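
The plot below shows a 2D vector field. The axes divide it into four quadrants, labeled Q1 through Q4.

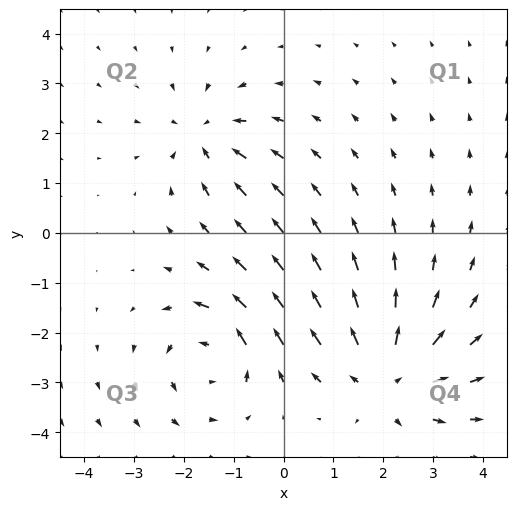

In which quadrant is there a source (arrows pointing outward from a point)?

The source sits at approximately (2.1, -2.9), which lies in quadrant Q4. The divergence there is about +4, positive as expected for a source.

Q4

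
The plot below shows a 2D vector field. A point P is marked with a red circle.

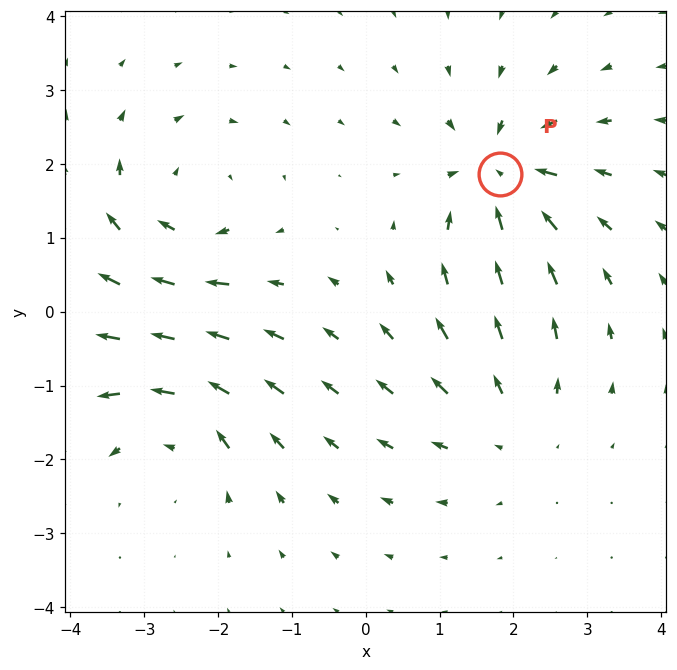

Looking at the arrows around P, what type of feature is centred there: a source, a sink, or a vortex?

At P (1.8, 1.9) the arrows converge inward. Divergence about -7, curl ≈0 — negative divergence with near-zero curl is a sink.

sink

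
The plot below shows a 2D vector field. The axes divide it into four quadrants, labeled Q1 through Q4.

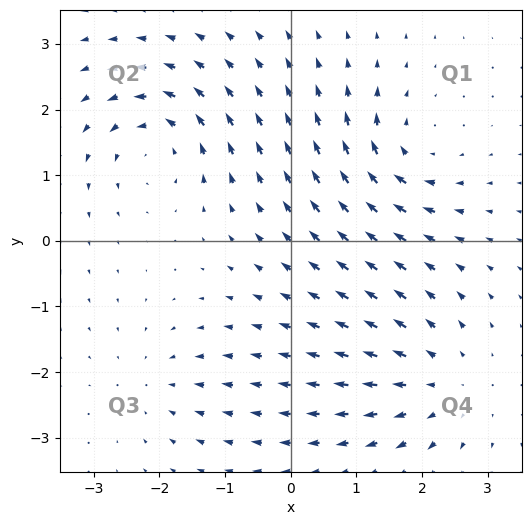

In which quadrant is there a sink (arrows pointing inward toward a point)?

Q3

The sink sits at approximately (-2.1, -2.2), which lies in quadrant Q3. The divergence there is about -3, negative as expected for a sink.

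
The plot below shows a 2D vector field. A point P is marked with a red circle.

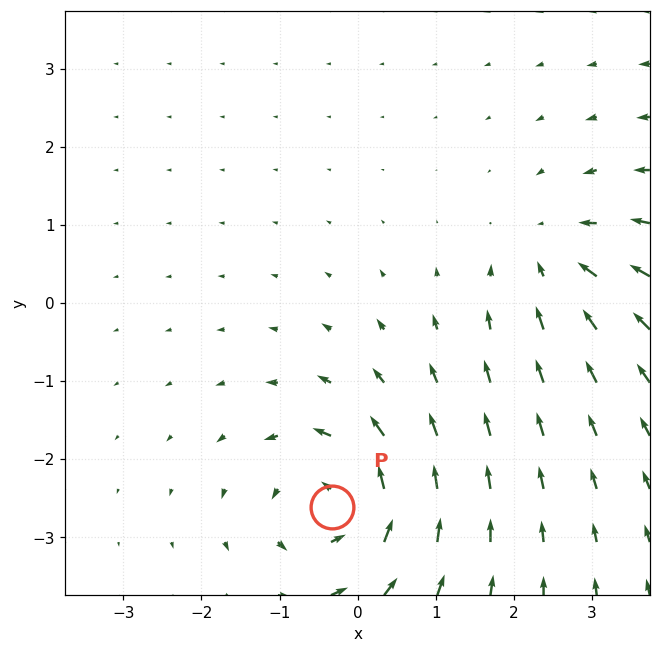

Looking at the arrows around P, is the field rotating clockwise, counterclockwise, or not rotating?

Near P at (-0.3, -2.6) the arrows circulate counterclockwise. The curl (z-component) there is about +4; positive curl means counterclockwise rotation.

counterclockwise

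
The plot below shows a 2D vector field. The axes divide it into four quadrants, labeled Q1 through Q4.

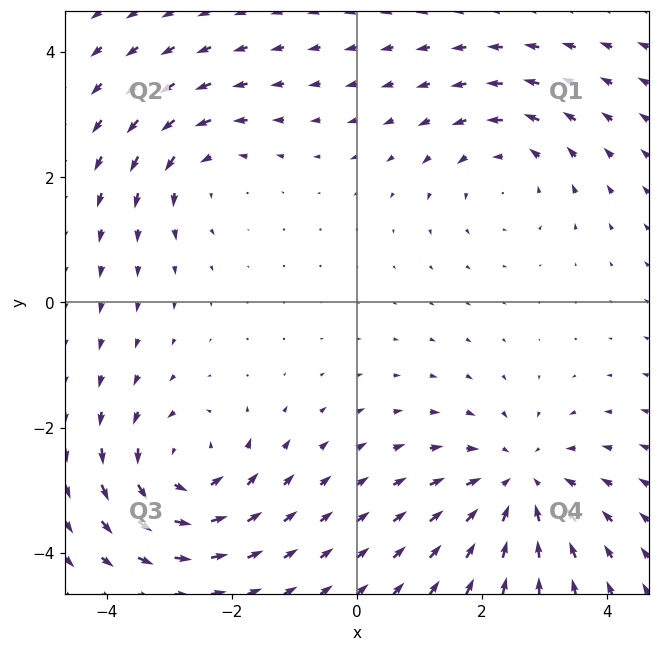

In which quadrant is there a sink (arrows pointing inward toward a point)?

Q4

The sink sits at approximately (2.6, -2.9), which lies in quadrant Q4. The divergence there is about -4, negative as expected for a sink.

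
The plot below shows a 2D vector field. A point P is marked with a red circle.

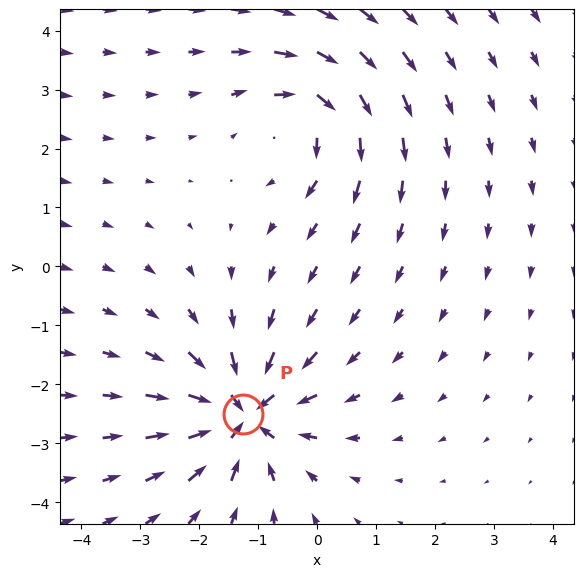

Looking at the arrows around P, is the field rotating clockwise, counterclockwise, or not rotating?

not rotating

Near P at (-1.2, -2.5) the arrows show no circulation. The curl there is ≈0.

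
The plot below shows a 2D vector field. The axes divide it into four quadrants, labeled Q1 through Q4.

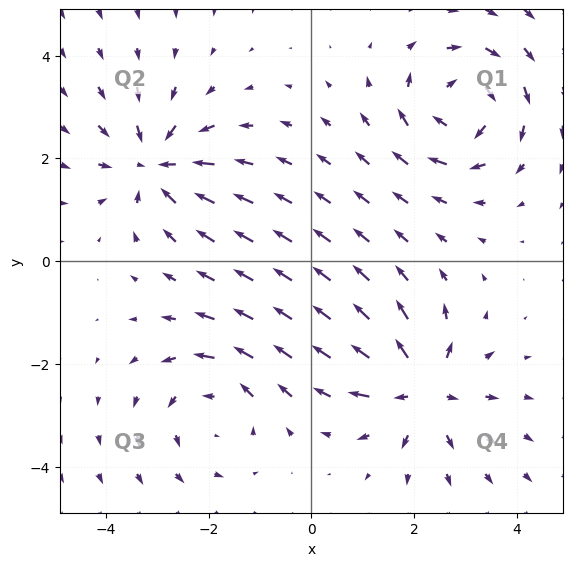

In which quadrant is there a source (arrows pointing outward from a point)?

The source sits at approximately (2.2, -2.5), which lies in quadrant Q4. The divergence there is about +6, positive as expected for a source.

Q4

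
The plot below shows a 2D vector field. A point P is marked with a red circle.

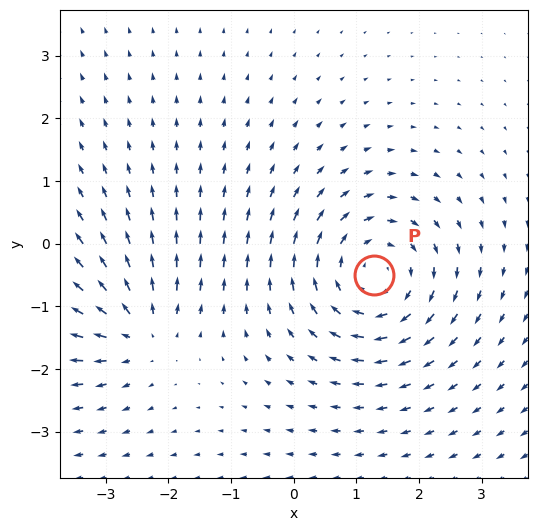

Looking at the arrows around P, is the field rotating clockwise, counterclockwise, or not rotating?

clockwise

Near P at (1.3, -0.5) the arrows circulate clockwise. The curl (z-component) there is about -4; negative curl means clockwise rotation.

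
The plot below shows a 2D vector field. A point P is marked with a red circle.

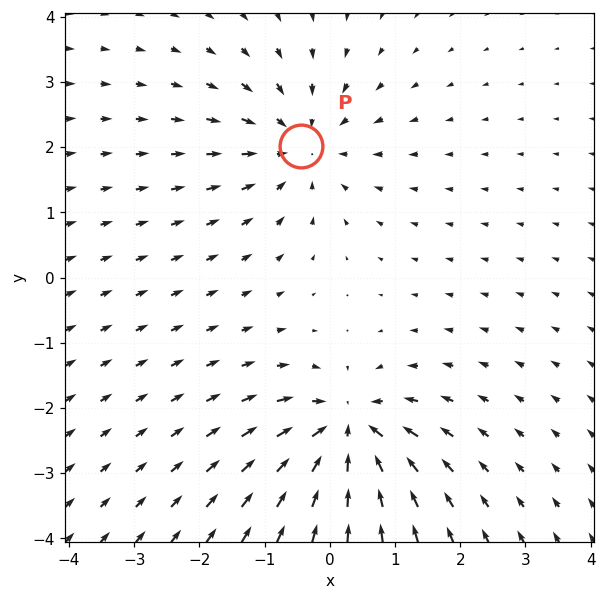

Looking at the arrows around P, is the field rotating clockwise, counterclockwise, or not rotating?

not rotating

Near P at (-0.4, 2.0) the arrows show no circulation. The curl there is ≈0.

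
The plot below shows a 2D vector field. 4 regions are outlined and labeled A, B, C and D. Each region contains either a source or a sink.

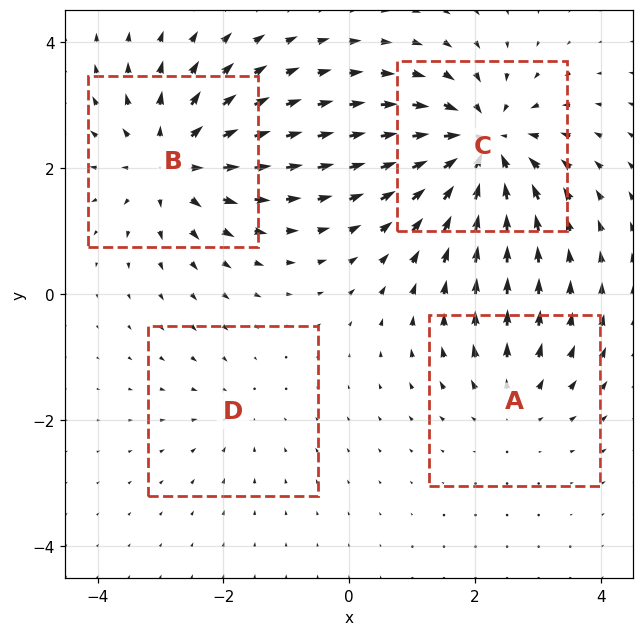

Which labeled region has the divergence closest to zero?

Divergence at each region's feature centre — A: about +3, B: about +6, C: about -7, D: about -2. Region D is closest to zero.

D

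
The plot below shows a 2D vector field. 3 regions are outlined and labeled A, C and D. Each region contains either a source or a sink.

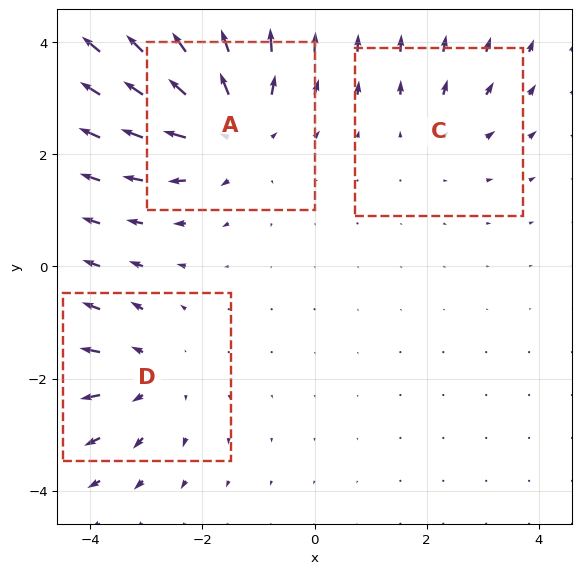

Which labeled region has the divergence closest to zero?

Divergence at each region's feature centre — A: about +4, C: about +2, D: about +3. Region C is closest to zero.

C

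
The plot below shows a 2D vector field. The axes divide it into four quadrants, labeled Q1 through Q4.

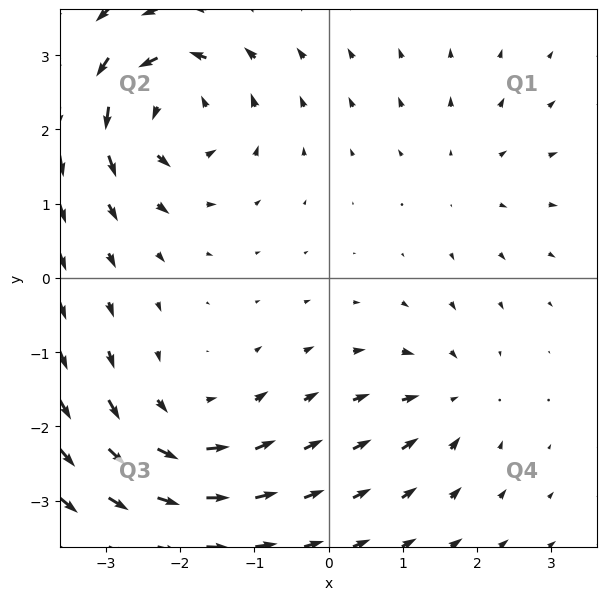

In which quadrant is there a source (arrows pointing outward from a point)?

The source sits at approximately (1.9, 1.4), which lies in quadrant Q1. The divergence there is about +2, positive as expected for a source.

Q1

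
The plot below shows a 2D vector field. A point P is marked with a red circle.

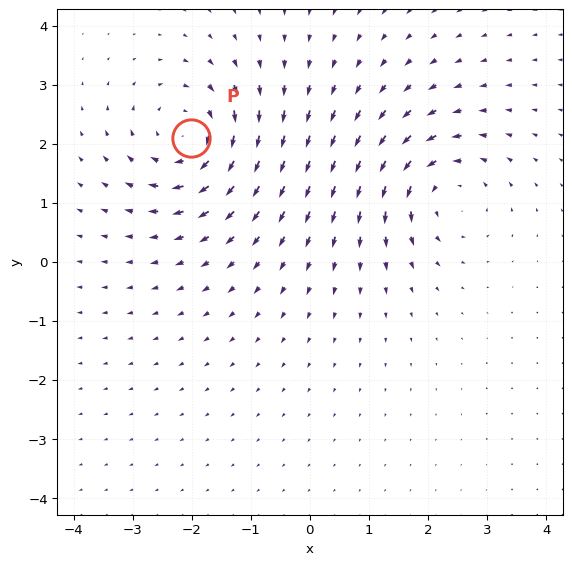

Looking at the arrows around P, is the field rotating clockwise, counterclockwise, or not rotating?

Near P at (-2.0, 2.1) the arrows circulate clockwise. The curl (z-component) there is about -5; negative curl means clockwise rotation.

clockwise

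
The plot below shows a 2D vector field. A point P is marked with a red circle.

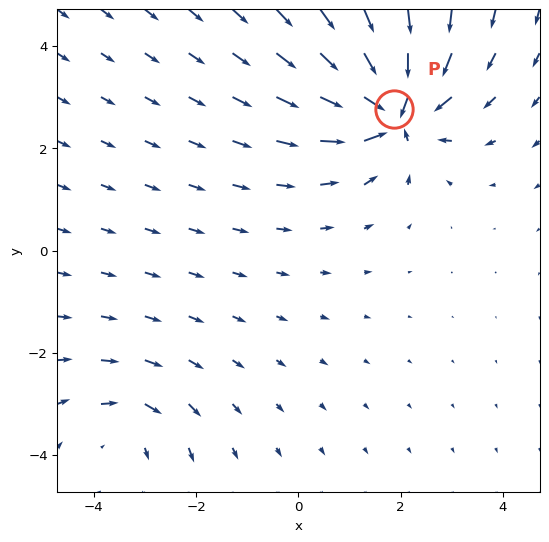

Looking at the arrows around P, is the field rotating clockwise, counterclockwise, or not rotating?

Near P at (1.9, 2.8) the arrows show no circulation. The curl there is ≈0.

not rotating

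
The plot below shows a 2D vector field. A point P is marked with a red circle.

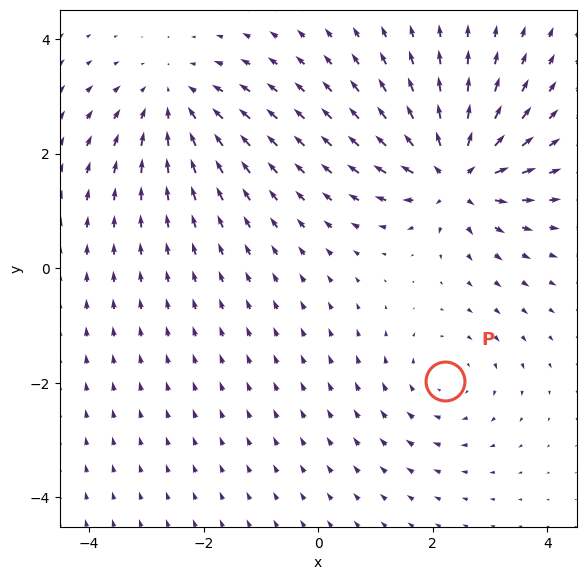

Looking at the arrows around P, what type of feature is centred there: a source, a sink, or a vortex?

vortex

At P (2.2, -2.0) the arrows circulate clockwise. Divergence ≈0, curl about -3 — near-zero divergence with nonzero curl is a vortex.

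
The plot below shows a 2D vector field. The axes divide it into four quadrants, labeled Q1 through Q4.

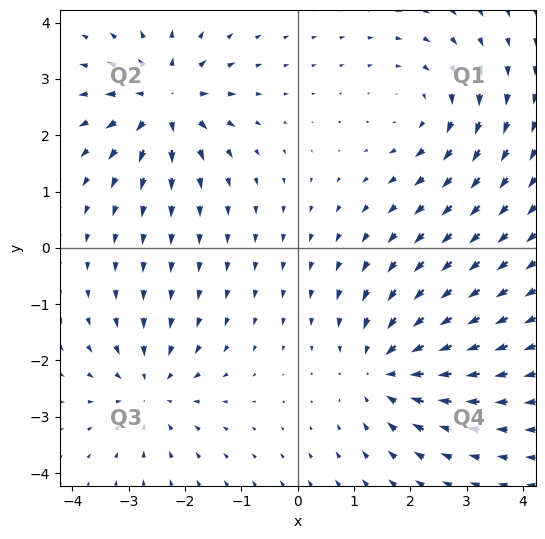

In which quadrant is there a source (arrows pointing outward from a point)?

The source sits at approximately (-2.4, 2.6), which lies in quadrant Q2. The divergence there is about +7, positive as expected for a source.

Q2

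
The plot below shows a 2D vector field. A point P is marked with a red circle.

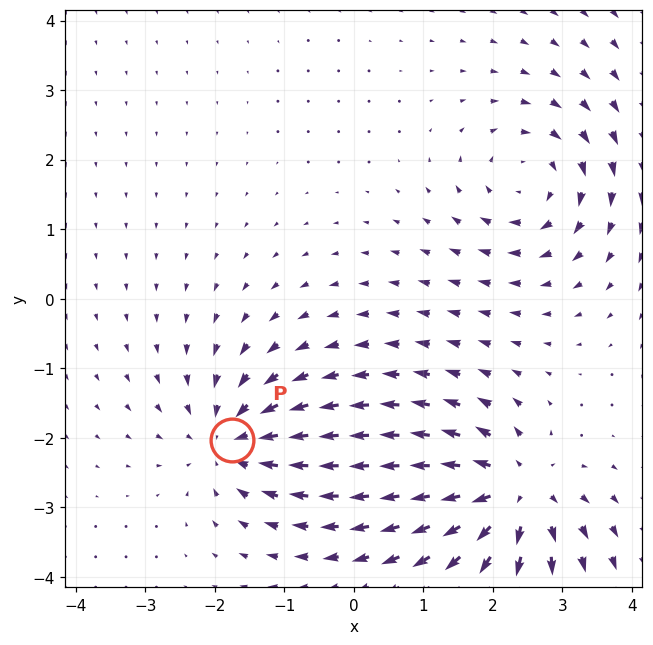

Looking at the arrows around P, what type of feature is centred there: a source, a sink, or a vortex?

sink

At P (-1.8, -2.0) the arrows converge inward. Divergence about -5, curl ≈0 — negative divergence with near-zero curl is a sink.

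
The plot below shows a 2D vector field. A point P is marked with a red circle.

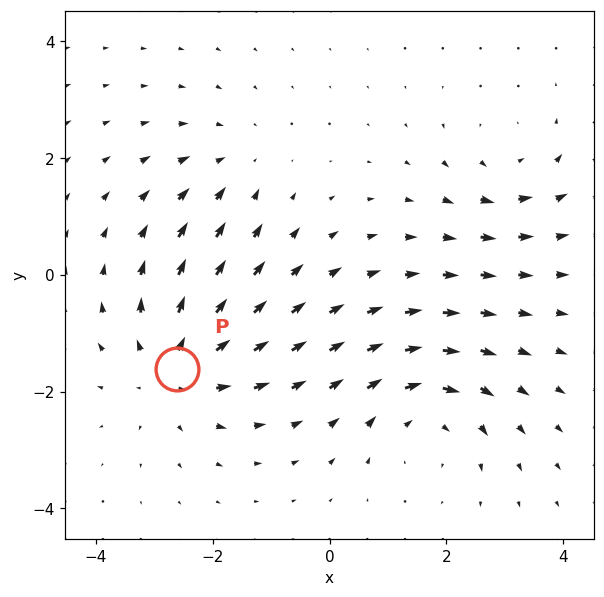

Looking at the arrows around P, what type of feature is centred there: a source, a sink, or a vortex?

At P (-2.6, -1.6) the arrows spread outward. Divergence about +5, curl ≈0 — positive divergence with near-zero curl is a source.

source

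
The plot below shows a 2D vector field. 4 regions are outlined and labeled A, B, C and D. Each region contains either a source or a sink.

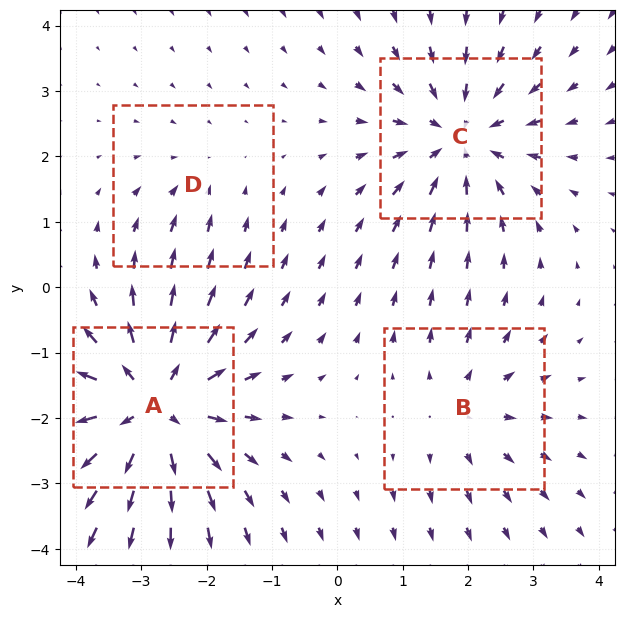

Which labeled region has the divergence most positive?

Divergence at each region's feature centre — A: about +6, B: about +3, C: about -5, D: about -2. Region A is most positive.

A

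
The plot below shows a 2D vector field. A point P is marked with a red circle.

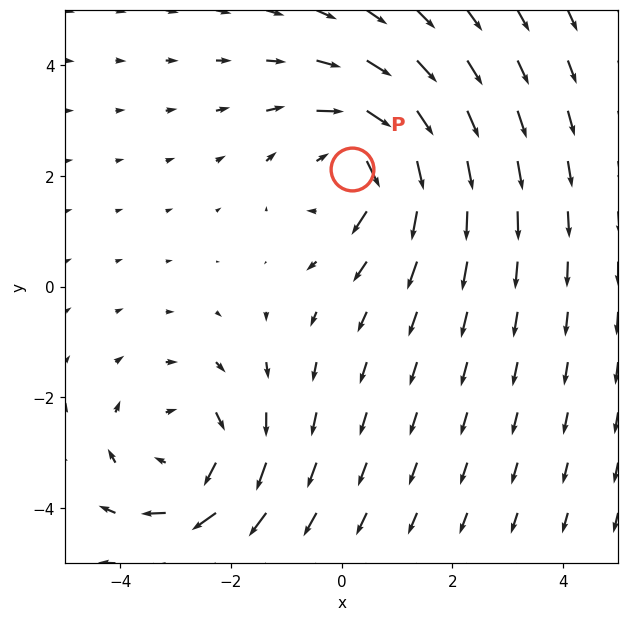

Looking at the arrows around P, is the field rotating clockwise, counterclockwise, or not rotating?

Near P at (0.2, 2.1) the arrows circulate clockwise. The curl (z-component) there is about -3; negative curl means clockwise rotation.

clockwise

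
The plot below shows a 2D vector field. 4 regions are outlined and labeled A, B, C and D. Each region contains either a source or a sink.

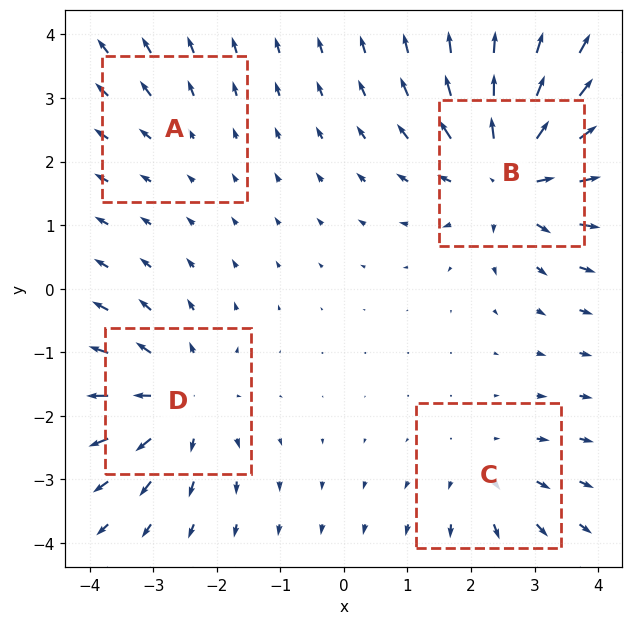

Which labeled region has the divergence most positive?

Divergence at each region's feature centre — A: about +2, B: about +7, C: about +3, D: about +5. Region B is most positive.

B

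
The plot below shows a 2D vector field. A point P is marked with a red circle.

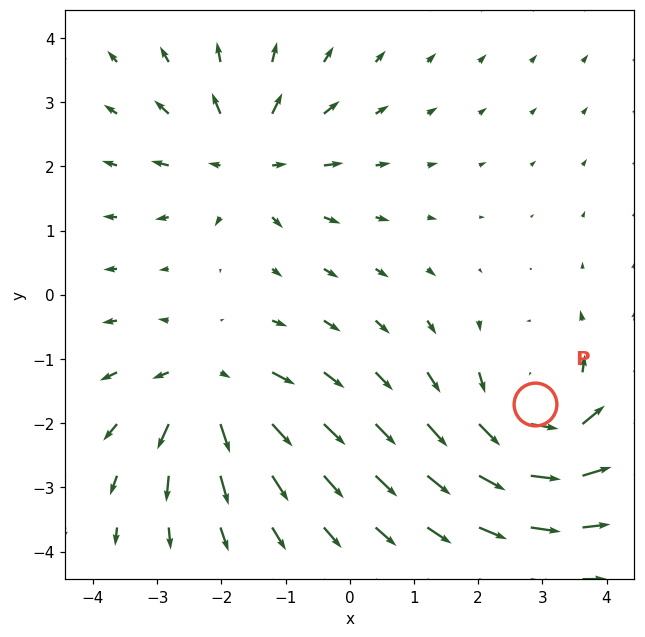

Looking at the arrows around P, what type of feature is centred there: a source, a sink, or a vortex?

vortex

At P (2.9, -1.7) the arrows circulate counterclockwise. Divergence ≈0, curl about +4 — near-zero divergence with nonzero curl is a vortex.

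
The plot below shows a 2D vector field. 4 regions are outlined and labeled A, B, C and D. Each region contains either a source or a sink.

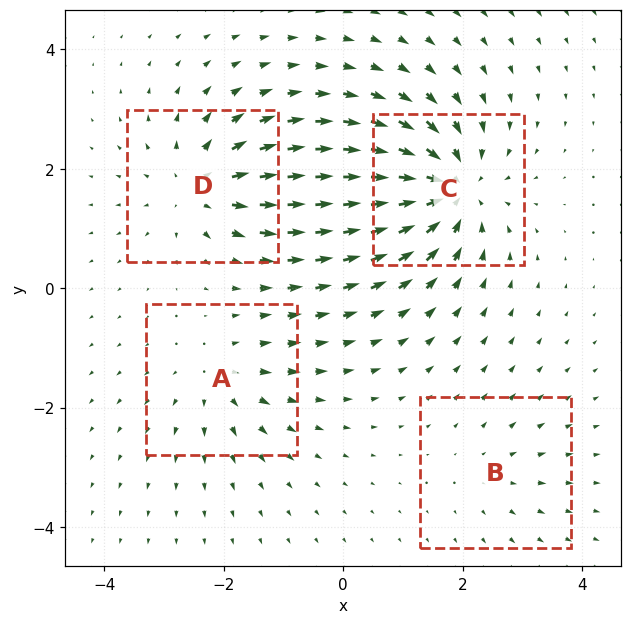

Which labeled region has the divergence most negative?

C

Divergence at each region's feature centre — A: about +4, B: about +2, C: about -7, D: about +5. Region C is most negative.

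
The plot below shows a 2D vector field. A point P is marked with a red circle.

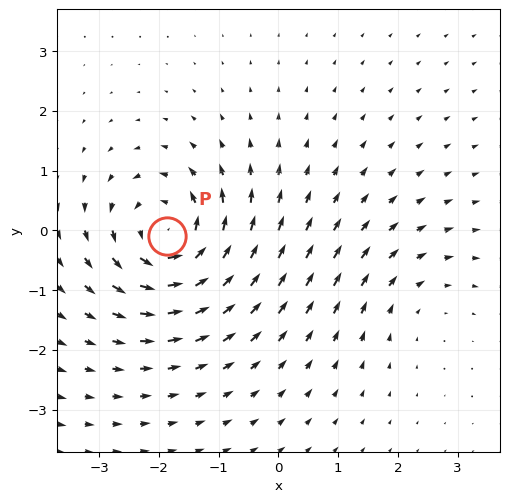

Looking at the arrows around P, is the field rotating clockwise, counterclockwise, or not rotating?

Near P at (-1.9, -0.1) the arrows circulate counterclockwise. The curl (z-component) there is about +6; positive curl means counterclockwise rotation.

counterclockwise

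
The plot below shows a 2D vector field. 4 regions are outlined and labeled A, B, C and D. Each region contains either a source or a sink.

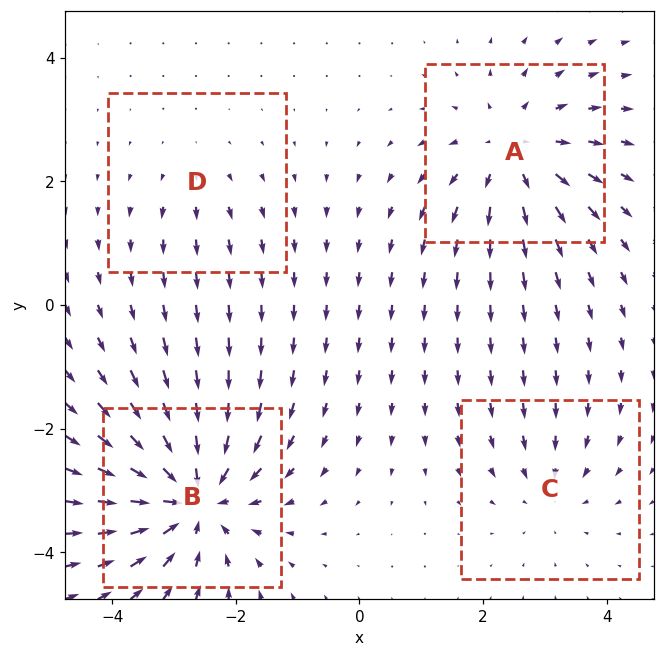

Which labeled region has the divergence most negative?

Divergence at each region's feature centre — A: about +5, B: about -7, C: about -3, D: about +2. Region B is most negative.

B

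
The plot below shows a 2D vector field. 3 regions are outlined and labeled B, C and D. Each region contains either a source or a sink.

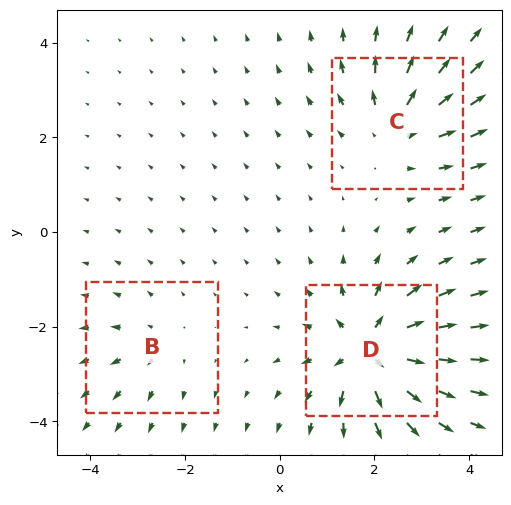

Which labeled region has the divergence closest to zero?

B

Divergence at each region's feature centre — B: about +2, C: about +3, D: about +5. Region B is closest to zero.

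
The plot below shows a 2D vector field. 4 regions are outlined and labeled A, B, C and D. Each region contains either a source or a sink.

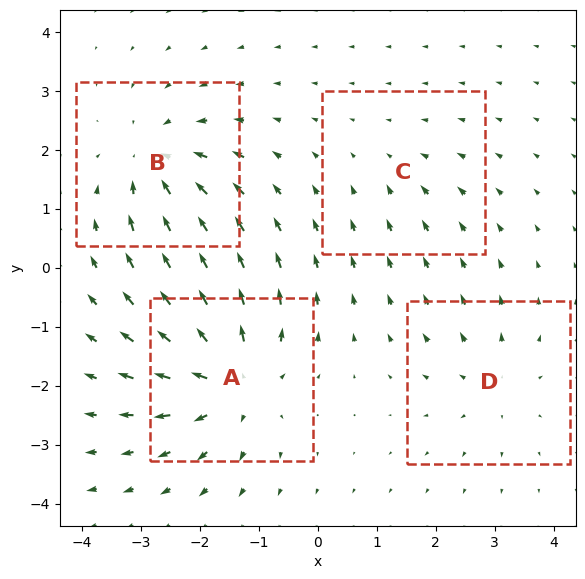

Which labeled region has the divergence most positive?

A

Divergence at each region's feature centre — A: about +7, B: about -5, C: about -2, D: about +3. Region A is most positive.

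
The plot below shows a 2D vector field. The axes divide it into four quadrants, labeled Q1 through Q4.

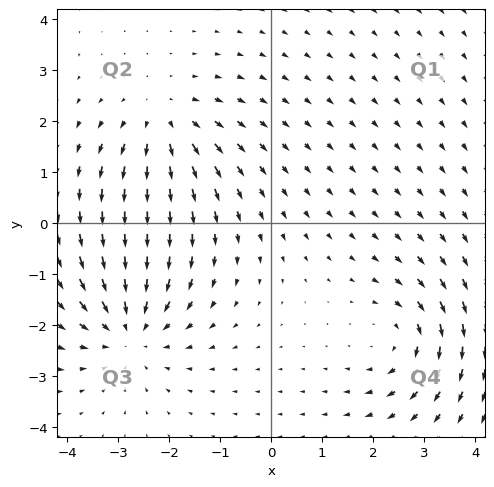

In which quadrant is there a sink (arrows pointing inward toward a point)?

Q3

The sink sits at approximately (-2.8, -2.1), which lies in quadrant Q3. The divergence there is about -4, negative as expected for a sink.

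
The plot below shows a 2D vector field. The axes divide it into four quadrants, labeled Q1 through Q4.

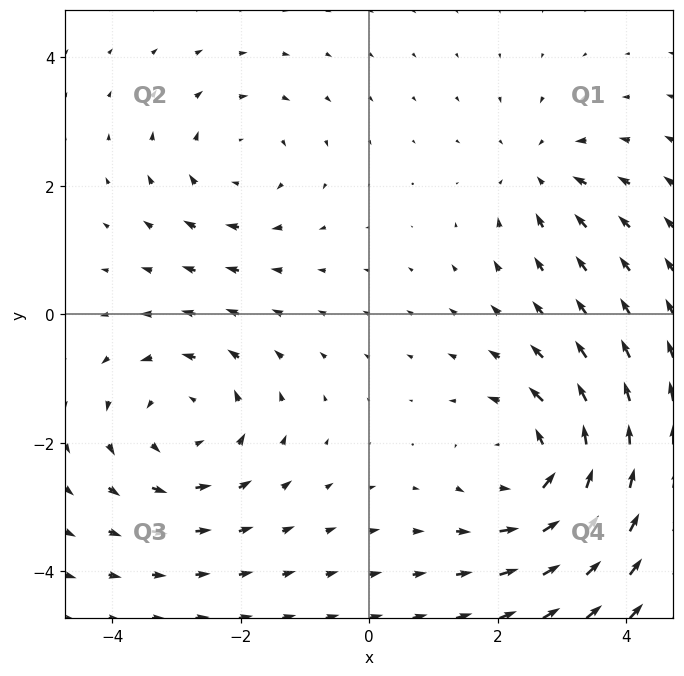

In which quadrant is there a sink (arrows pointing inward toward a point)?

The sink sits at approximately (2.7, 2.2), which lies in quadrant Q1. The divergence there is about -3, negative as expected for a sink.

Q1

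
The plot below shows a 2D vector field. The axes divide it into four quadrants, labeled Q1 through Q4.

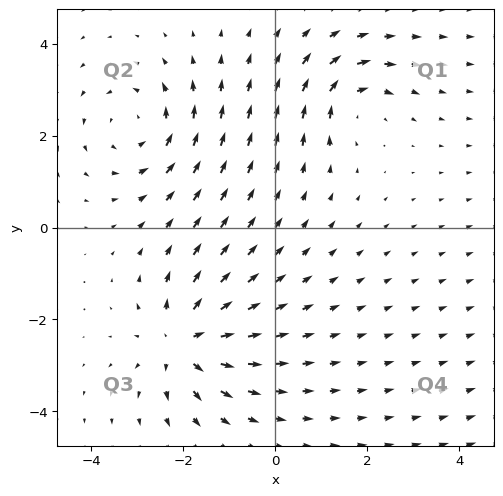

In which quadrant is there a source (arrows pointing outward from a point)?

The source sits at approximately (-2.0, -2.5), which lies in quadrant Q3. The divergence there is about +5, positive as expected for a source.

Q3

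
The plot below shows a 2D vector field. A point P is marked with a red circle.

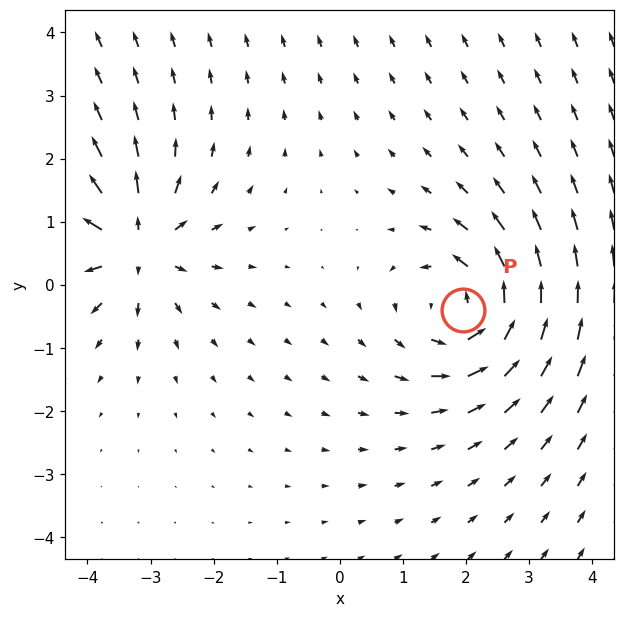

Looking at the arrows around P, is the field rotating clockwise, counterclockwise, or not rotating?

Near P at (2.0, -0.4) the arrows circulate counterclockwise. The curl (z-component) there is about +5; positive curl means counterclockwise rotation.

counterclockwise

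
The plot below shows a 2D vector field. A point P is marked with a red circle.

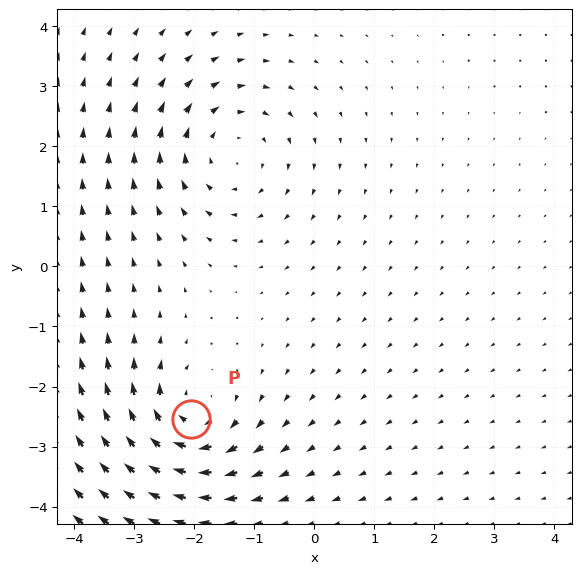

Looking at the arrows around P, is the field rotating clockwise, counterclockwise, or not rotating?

Near P at (-2.1, -2.5) the arrows circulate clockwise. The curl (z-component) there is about -6; negative curl means clockwise rotation.

clockwise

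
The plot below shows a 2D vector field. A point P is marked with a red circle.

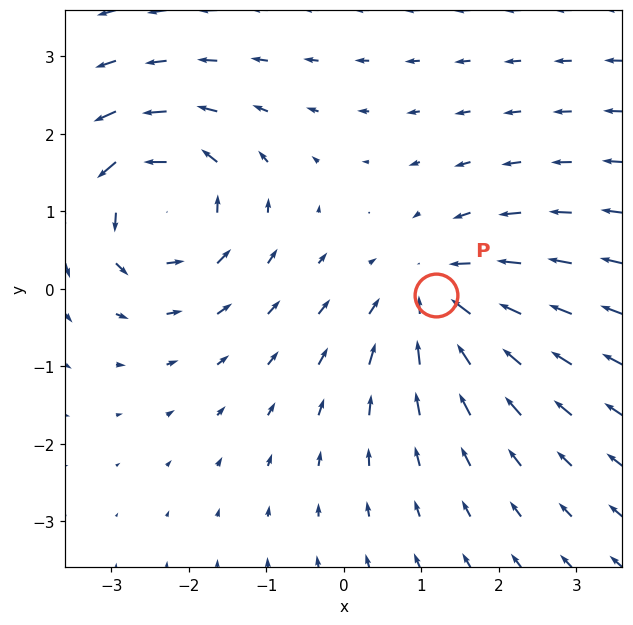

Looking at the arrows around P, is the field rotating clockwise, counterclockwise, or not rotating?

Near P at (1.2, -0.1) the arrows show no circulation. The curl there is ≈0.

not rotating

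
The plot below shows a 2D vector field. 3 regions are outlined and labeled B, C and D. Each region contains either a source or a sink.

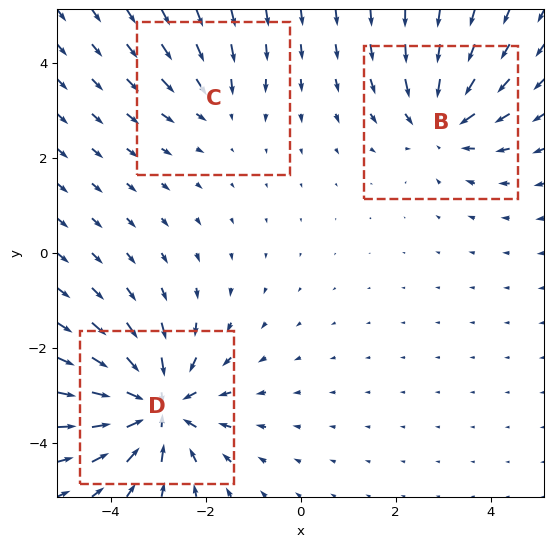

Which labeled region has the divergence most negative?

D

Divergence at each region's feature centre — B: about -3, C: about -2, D: about -5. Region D is most negative.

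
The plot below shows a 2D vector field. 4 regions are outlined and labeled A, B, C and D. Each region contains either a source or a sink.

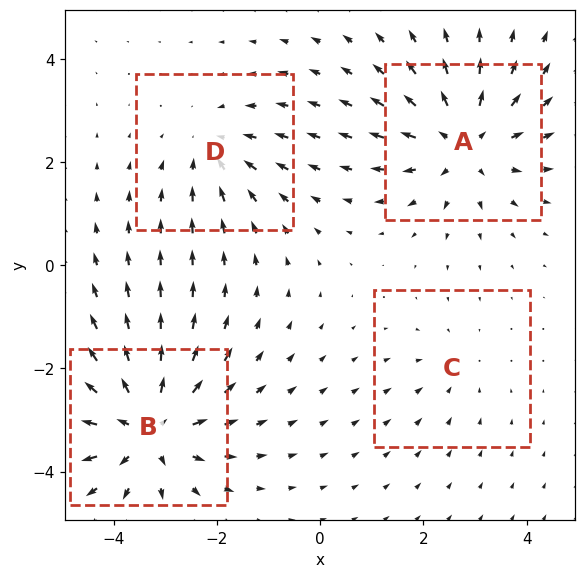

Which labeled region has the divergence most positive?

B

Divergence at each region's feature centre — A: about +5, B: about +6, C: about -2, D: about -3. Region B is most positive.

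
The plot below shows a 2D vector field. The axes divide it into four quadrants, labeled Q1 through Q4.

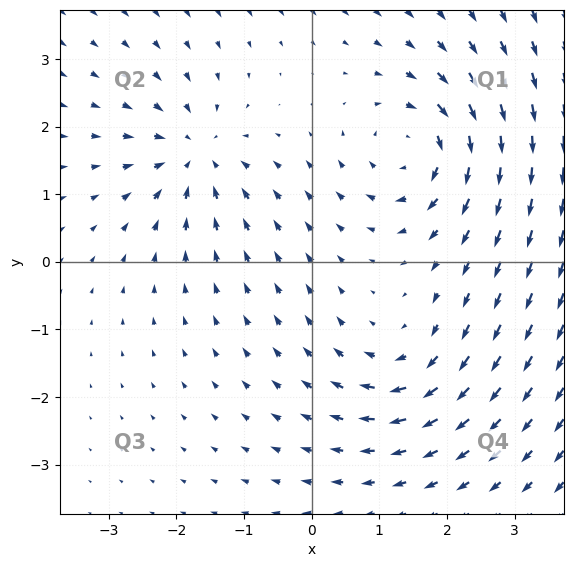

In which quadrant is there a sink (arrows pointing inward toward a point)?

The sink sits at approximately (-1.7, 1.6), which lies in quadrant Q2. The divergence there is about -5, negative as expected for a sink.

Q2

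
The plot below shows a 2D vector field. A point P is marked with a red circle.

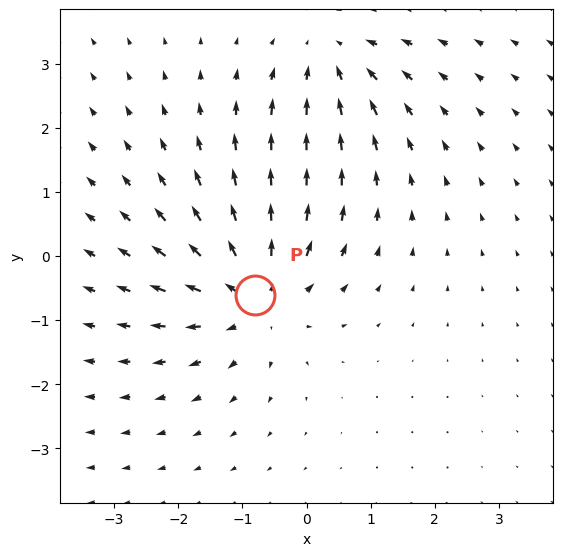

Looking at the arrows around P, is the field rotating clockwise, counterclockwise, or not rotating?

Near P at (-0.8, -0.6) the arrows show no circulation. The curl there is ≈0.

not rotating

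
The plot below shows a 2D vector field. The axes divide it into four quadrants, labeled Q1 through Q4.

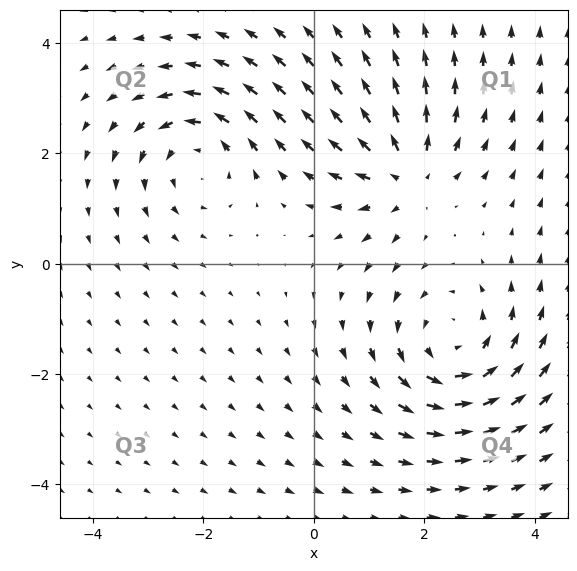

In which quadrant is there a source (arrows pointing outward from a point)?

The source sits at approximately (1.7, 1.6), which lies in quadrant Q1. The divergence there is about +4, positive as expected for a source.

Q1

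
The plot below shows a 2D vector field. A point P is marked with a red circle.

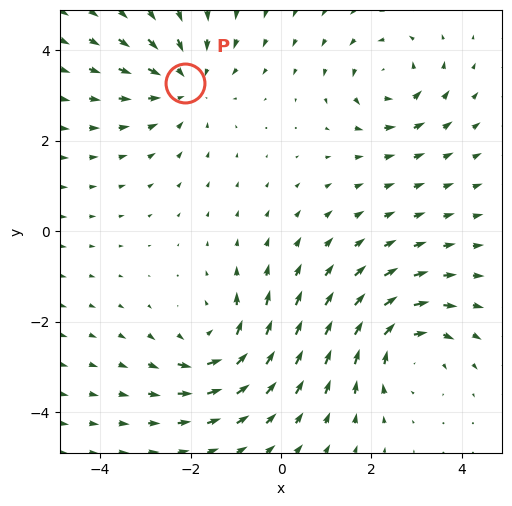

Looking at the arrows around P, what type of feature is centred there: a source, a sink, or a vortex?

sink

At P (-2.1, 3.3) the arrows converge inward. Divergence about -4, curl ≈0 — negative divergence with near-zero curl is a sink.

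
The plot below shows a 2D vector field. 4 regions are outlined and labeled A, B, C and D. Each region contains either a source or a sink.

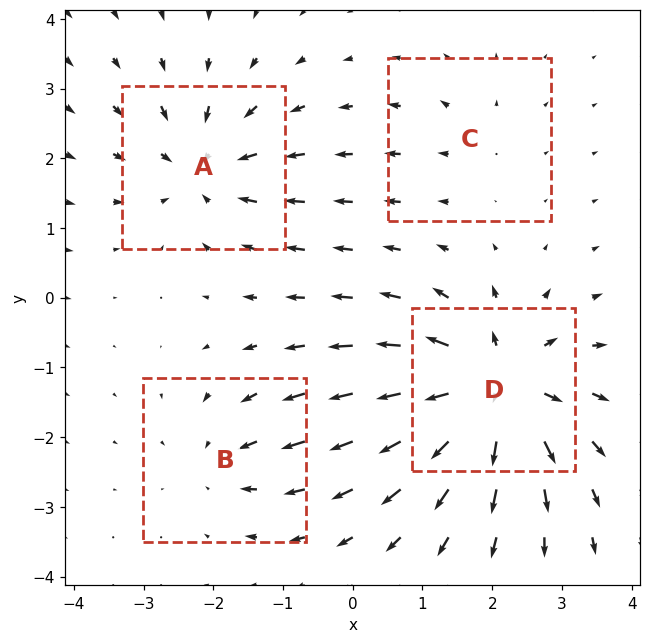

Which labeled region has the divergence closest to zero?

Divergence at each region's feature centre — A: about -5, B: about -4, C: about +2, D: about +9. Region C is closest to zero.

C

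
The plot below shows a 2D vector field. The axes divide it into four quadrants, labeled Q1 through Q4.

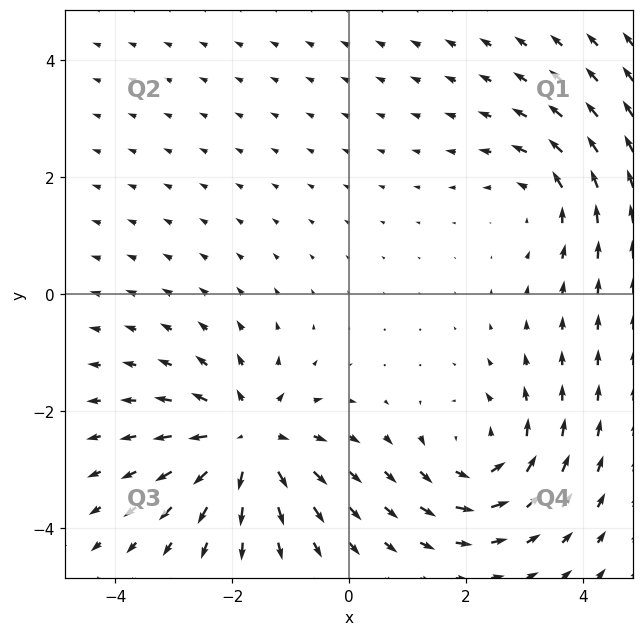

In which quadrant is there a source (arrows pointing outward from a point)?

The source sits at approximately (-1.7, -2.5), which lies in quadrant Q3. The divergence there is about +5, positive as expected for a source.

Q3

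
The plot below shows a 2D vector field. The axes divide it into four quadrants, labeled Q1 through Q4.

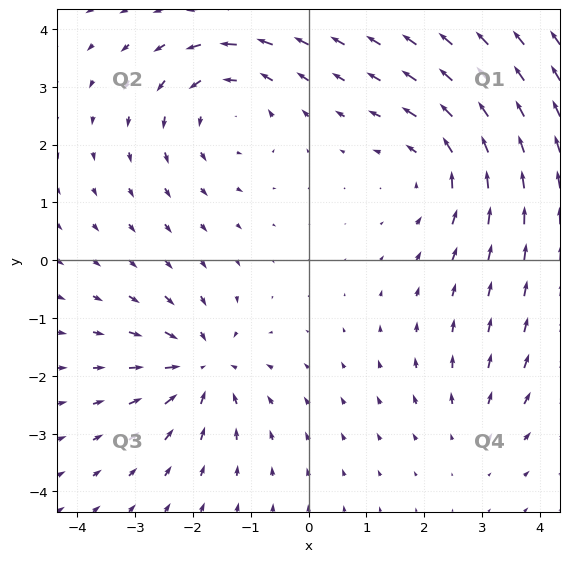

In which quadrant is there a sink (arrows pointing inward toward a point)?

Q3

The sink sits at approximately (-1.8, -1.8), which lies in quadrant Q3. The divergence there is about -6, negative as expected for a sink.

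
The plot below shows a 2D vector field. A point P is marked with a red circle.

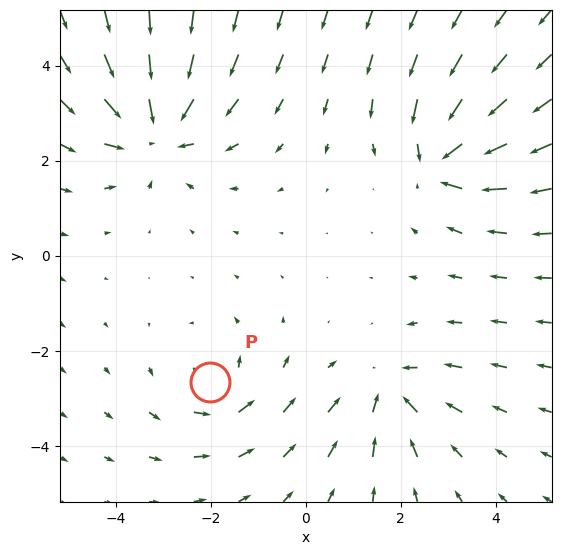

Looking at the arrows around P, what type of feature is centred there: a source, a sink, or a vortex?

vortex

At P (-2.0, -2.7) the arrows circulate counterclockwise. Divergence ≈0, curl about +3 — near-zero divergence with nonzero curl is a vortex.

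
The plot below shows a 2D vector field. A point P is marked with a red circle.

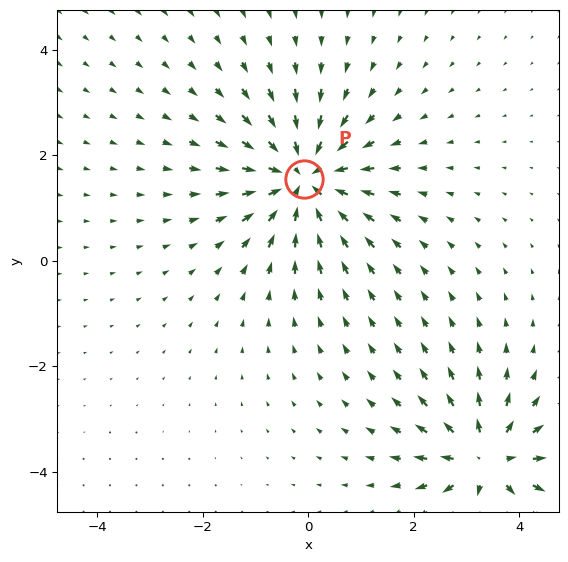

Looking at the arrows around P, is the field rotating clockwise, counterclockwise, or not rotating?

Near P at (-0.1, 1.6) the arrows show no circulation. The curl there is ≈0.

not rotating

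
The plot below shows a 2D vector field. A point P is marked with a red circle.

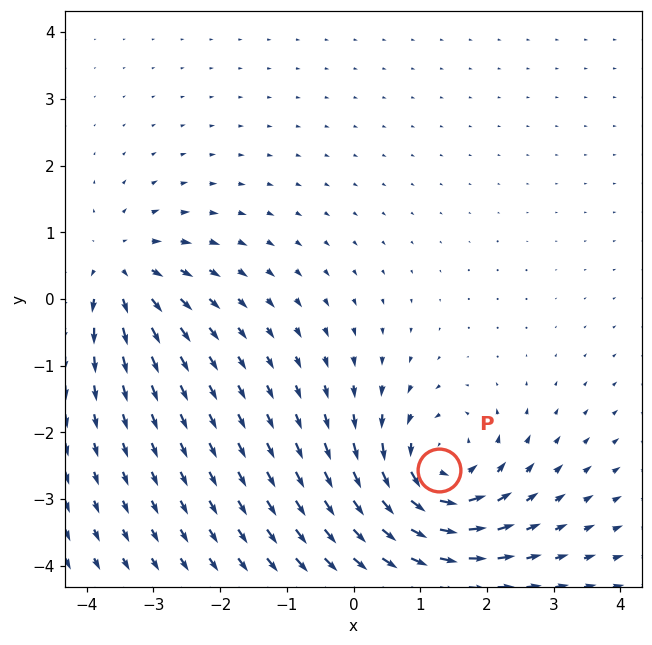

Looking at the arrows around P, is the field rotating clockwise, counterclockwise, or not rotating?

Near P at (1.3, -2.6) the arrows circulate counterclockwise. The curl (z-component) there is about +5; positive curl means counterclockwise rotation.

counterclockwise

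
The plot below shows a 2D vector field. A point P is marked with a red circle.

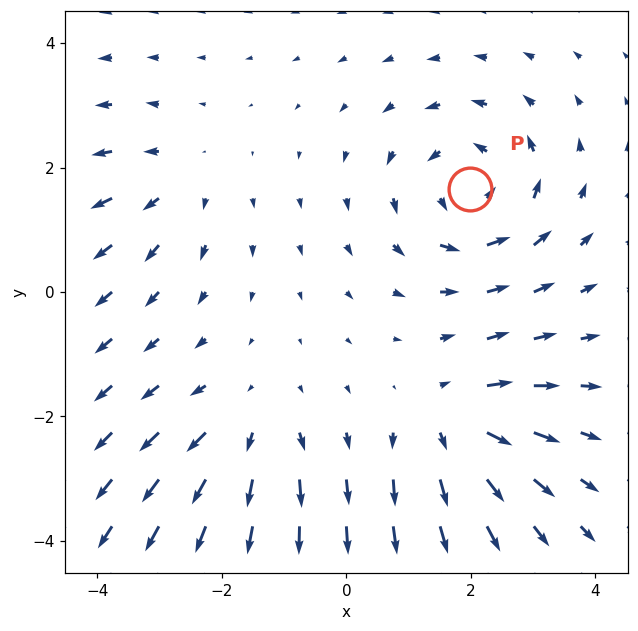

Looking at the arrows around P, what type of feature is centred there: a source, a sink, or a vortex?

At P (2.0, 1.7) the arrows circulate counterclockwise. Divergence ≈0, curl about +5 — near-zero divergence with nonzero curl is a vortex.

vortex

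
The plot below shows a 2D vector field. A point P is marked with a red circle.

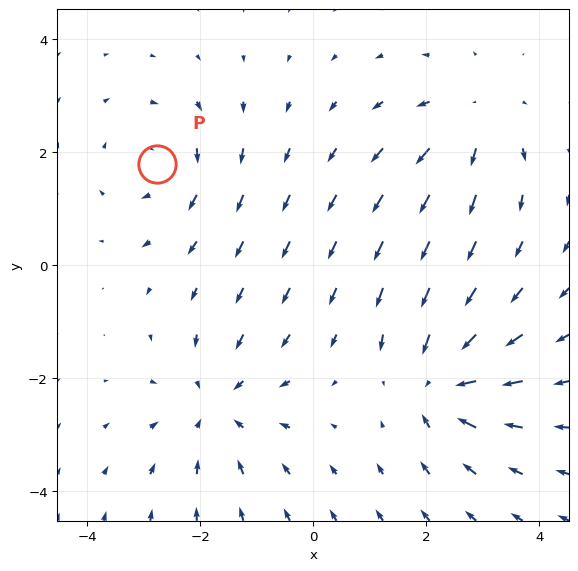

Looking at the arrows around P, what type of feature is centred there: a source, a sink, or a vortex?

At P (-2.8, 1.8) the arrows circulate clockwise. Divergence ≈0, curl about -3 — near-zero divergence with nonzero curl is a vortex.

vortex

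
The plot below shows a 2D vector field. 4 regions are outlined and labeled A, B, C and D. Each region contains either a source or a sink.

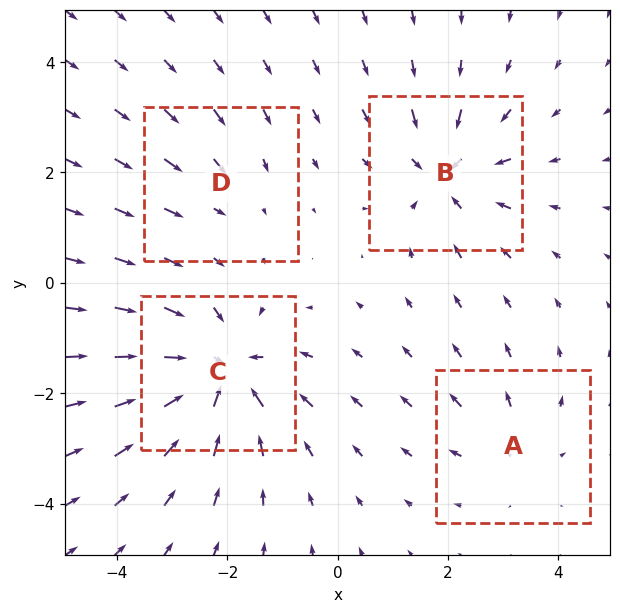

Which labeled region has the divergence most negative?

C

Divergence at each region's feature centre — A: about +3, B: about -6, C: about -8, D: about -2. Region C is most negative.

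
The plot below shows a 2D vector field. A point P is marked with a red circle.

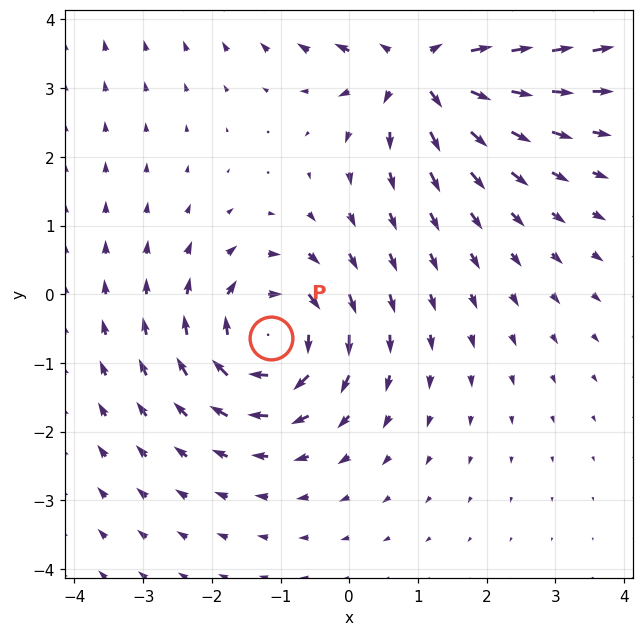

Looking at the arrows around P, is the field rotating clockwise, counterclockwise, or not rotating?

Near P at (-1.1, -0.6) the arrows circulate clockwise. The curl (z-component) there is about -4; negative curl means clockwise rotation.

clockwise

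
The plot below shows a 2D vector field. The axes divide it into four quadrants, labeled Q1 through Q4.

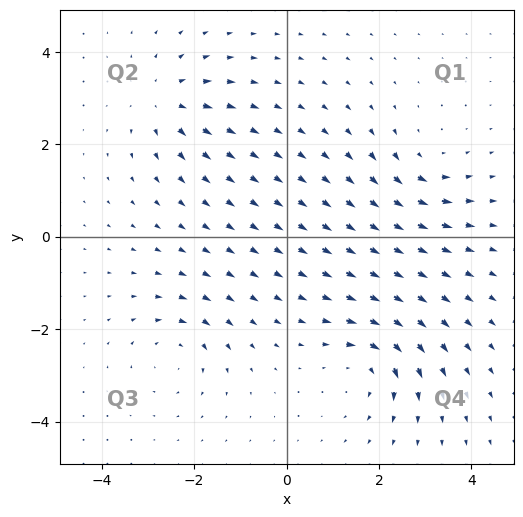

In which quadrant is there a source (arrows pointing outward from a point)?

The source sits at approximately (-2.6, 2.9), which lies in quadrant Q2. The divergence there is about +6, positive as expected for a source.

Q2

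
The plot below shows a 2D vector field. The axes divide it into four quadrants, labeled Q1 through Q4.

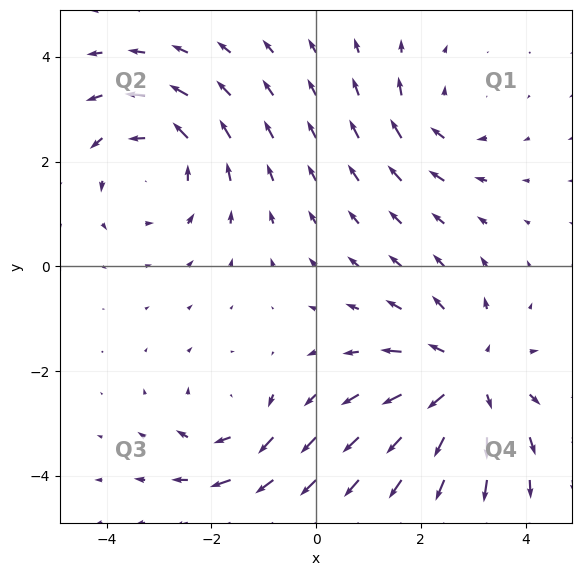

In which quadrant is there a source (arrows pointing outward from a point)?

The source sits at approximately (2.9, -2.2), which lies in quadrant Q4. The divergence there is about +4, positive as expected for a source.

Q4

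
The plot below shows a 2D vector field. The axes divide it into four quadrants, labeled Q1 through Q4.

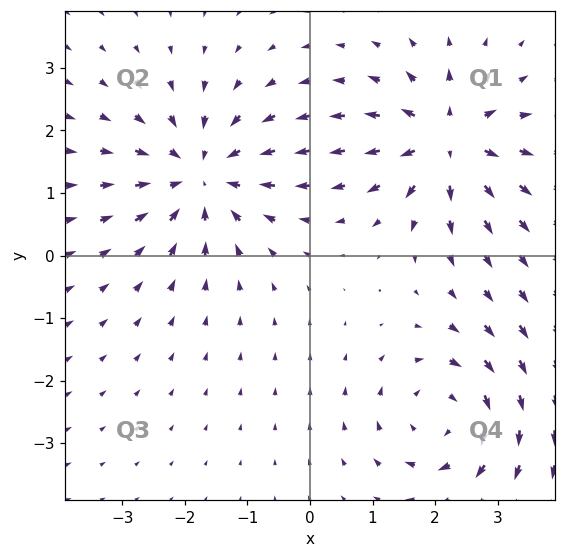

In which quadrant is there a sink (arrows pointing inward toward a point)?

Q2

The sink sits at approximately (-1.7, 1.3), which lies in quadrant Q2. The divergence there is about -5, negative as expected for a sink.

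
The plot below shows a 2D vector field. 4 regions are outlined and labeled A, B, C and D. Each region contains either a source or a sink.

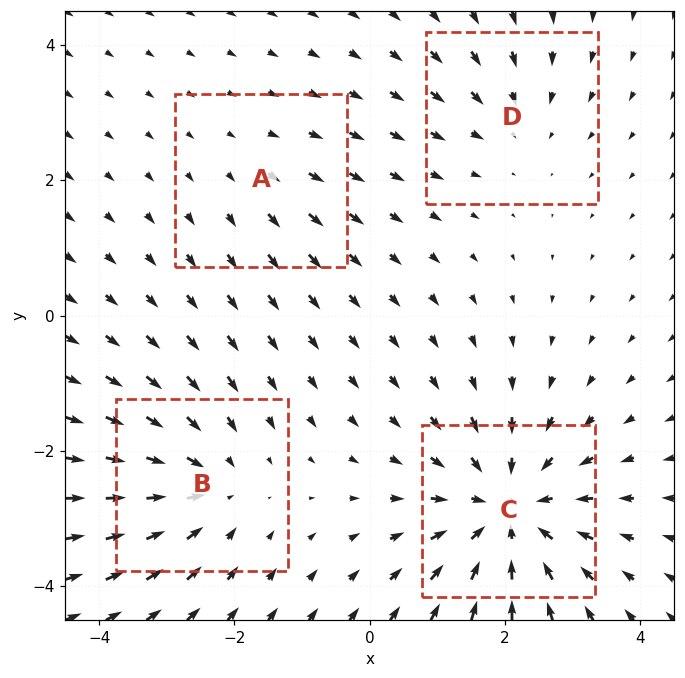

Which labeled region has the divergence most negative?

Divergence at each region's feature centre — A: about +2, B: about -4, C: about -7, D: about -3. Region C is most negative.

C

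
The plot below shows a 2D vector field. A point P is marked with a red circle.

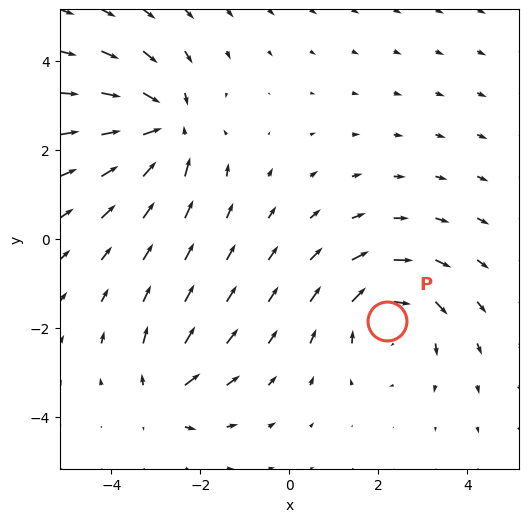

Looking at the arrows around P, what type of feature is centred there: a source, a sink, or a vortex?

vortex

At P (2.2, -1.8) the arrows circulate clockwise. Divergence ≈0, curl about -4 — near-zero divergence with nonzero curl is a vortex.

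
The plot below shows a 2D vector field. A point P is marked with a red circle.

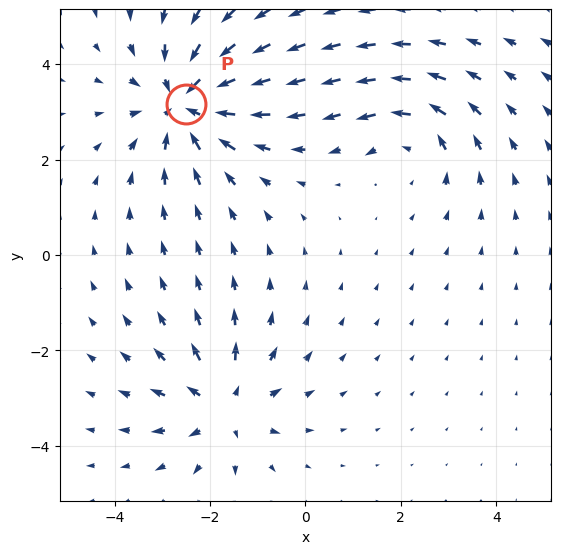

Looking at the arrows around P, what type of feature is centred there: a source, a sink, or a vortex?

sink

At P (-2.5, 3.2) the arrows converge inward. Divergence about -4, curl ≈0 — negative divergence with near-zero curl is a sink.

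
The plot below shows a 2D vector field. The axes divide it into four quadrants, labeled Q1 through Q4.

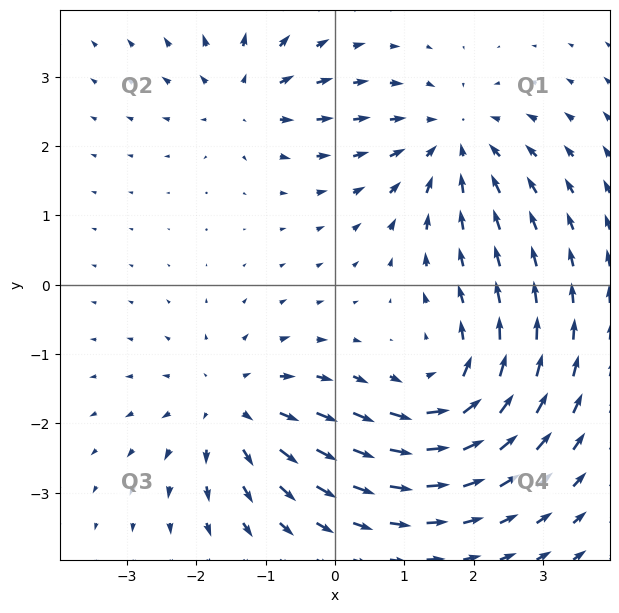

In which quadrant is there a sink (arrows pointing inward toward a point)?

Q1

The sink sits at approximately (1.7, 2.1), which lies in quadrant Q1. The divergence there is about -4, negative as expected for a sink.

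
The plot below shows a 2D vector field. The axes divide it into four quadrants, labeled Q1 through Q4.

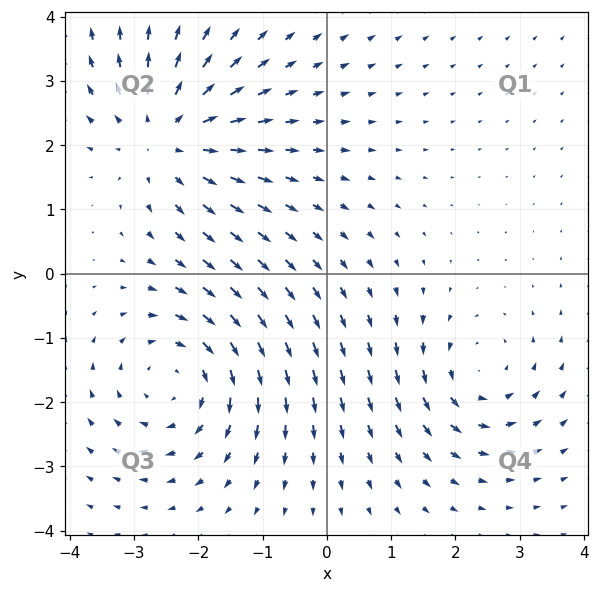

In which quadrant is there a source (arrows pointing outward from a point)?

Q2

The source sits at approximately (-2.5, 2.1), which lies in quadrant Q2. The divergence there is about +4, positive as expected for a source.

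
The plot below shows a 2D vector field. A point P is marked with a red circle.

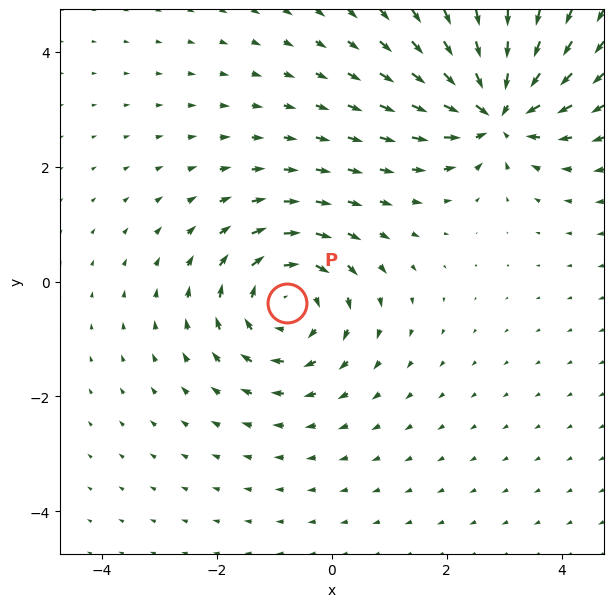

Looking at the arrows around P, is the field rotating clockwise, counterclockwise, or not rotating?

Near P at (-0.8, -0.4) the arrows circulate clockwise. The curl (z-component) there is about -4; negative curl means clockwise rotation.

clockwise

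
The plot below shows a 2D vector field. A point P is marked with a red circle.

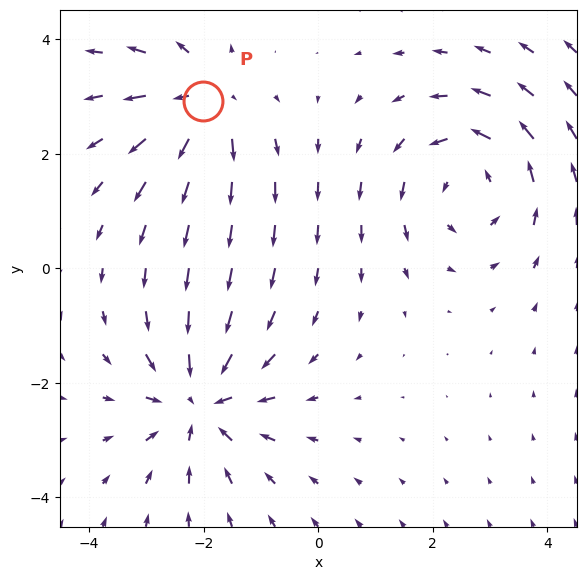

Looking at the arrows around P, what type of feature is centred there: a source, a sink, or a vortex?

source

At P (-2.0, 2.9) the arrows spread outward. Divergence about +3, curl ≈0 — positive divergence with near-zero curl is a source.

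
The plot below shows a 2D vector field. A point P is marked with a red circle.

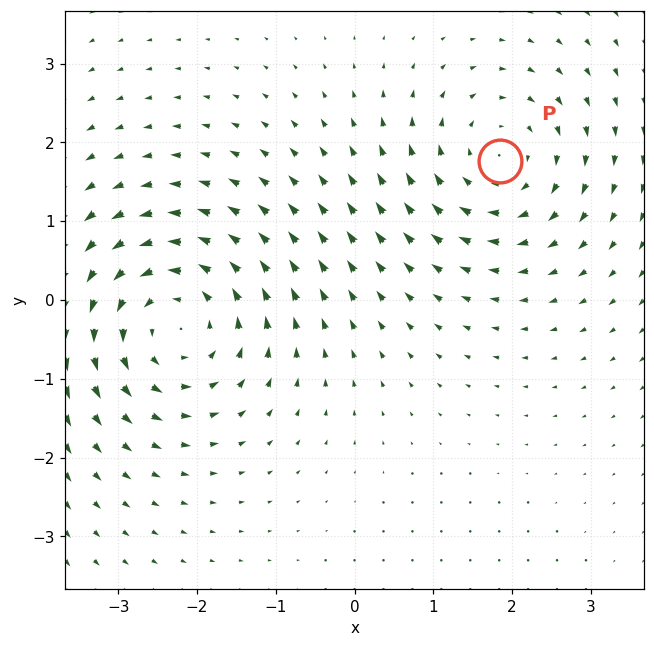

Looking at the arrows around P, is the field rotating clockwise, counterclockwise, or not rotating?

clockwise

Near P at (1.9, 1.8) the arrows circulate clockwise. The curl (z-component) there is about -3; negative curl means clockwise rotation.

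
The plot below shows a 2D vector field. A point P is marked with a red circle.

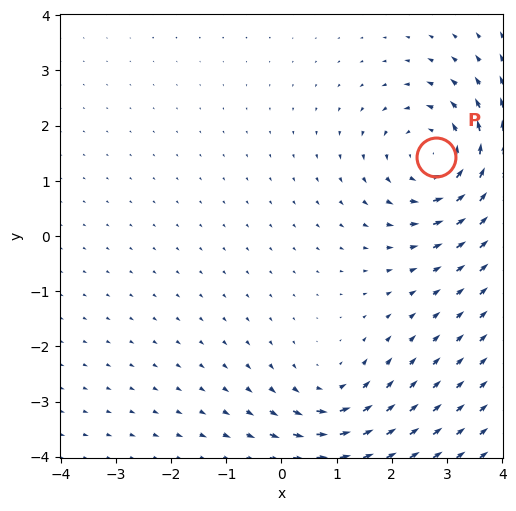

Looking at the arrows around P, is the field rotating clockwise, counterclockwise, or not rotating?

Near P at (2.8, 1.4) the arrows circulate counterclockwise. The curl (z-component) there is about +5; positive curl means counterclockwise rotation.

counterclockwise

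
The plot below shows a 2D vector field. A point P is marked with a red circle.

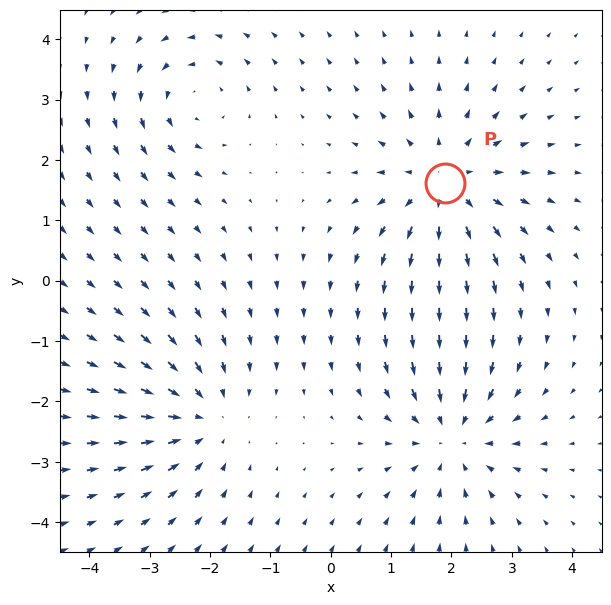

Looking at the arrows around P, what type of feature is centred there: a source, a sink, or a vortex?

At P (1.9, 1.6) the arrows spread outward. Divergence about +5, curl ≈0 — positive divergence with near-zero curl is a source.

source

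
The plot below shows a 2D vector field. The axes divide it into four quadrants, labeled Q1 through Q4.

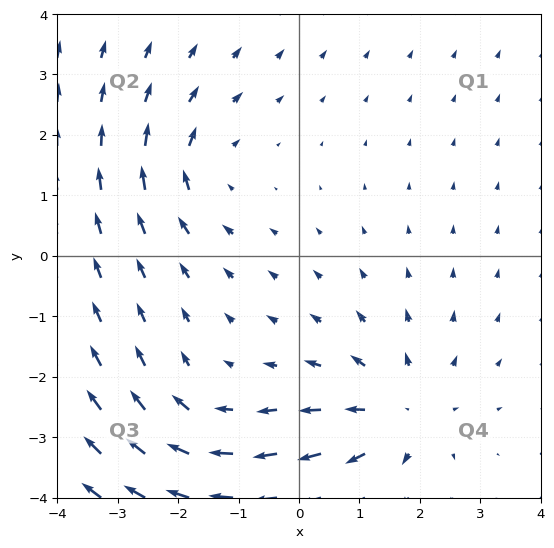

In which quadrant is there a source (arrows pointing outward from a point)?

The source sits at approximately (1.7, -2.6), which lies in quadrant Q4. The divergence there is about +3, positive as expected for a source.

Q4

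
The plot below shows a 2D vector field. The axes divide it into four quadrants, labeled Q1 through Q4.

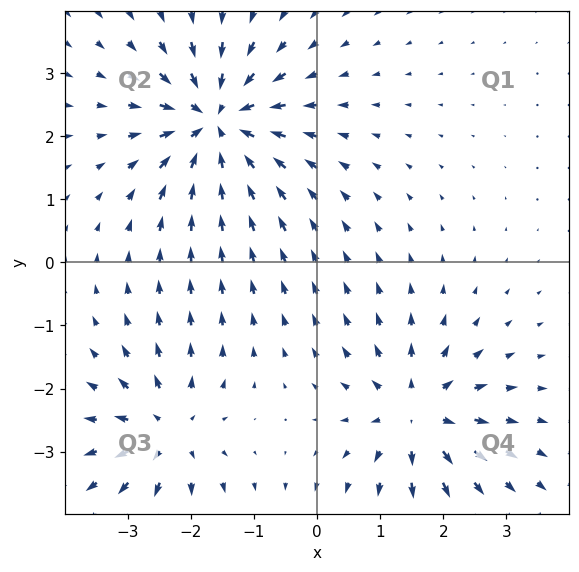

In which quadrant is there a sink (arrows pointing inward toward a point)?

The sink sits at approximately (-1.6, 2.2), which lies in quadrant Q2. The divergence there is about -6, negative as expected for a sink.

Q2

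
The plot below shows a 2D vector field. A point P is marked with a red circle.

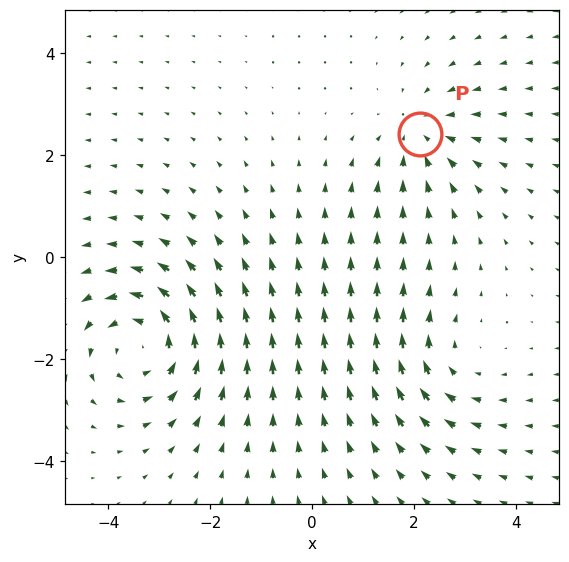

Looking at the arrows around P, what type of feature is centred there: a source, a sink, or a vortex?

sink

At P (2.1, 2.4) the arrows converge inward. Divergence about -3, curl ≈0 — negative divergence with near-zero curl is a sink.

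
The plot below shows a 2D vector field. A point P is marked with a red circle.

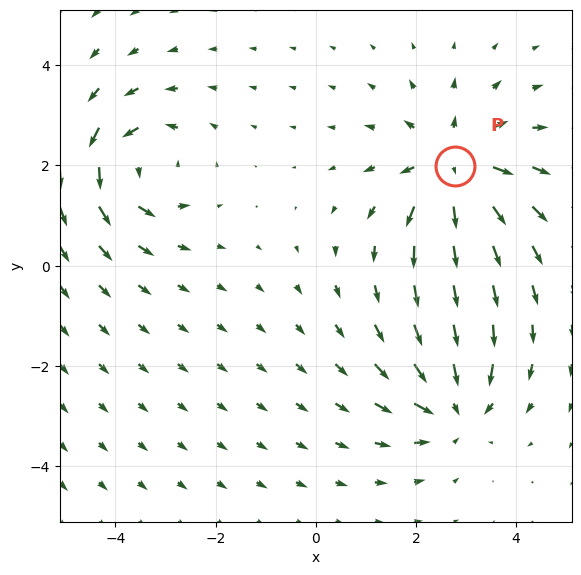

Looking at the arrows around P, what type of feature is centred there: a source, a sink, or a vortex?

source

At P (2.8, 2.0) the arrows spread outward. Divergence about +4, curl ≈0 — positive divergence with near-zero curl is a source.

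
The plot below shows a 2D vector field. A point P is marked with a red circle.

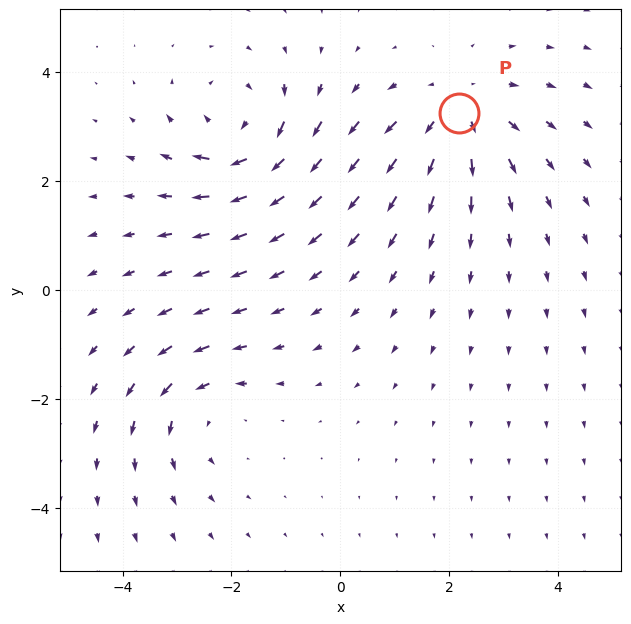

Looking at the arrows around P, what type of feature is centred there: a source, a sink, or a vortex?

At P (2.2, 3.3) the arrows spread outward. Divergence about +4, curl ≈0 — positive divergence with near-zero curl is a source.

source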